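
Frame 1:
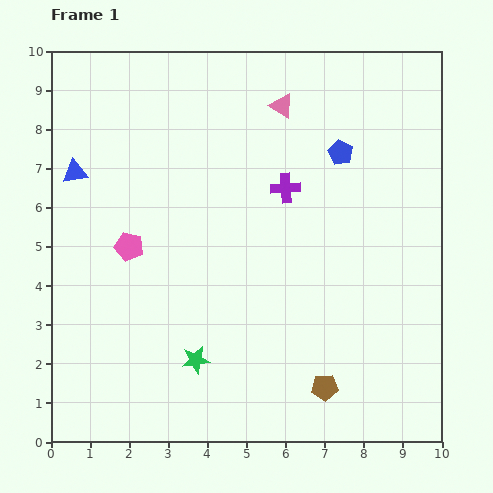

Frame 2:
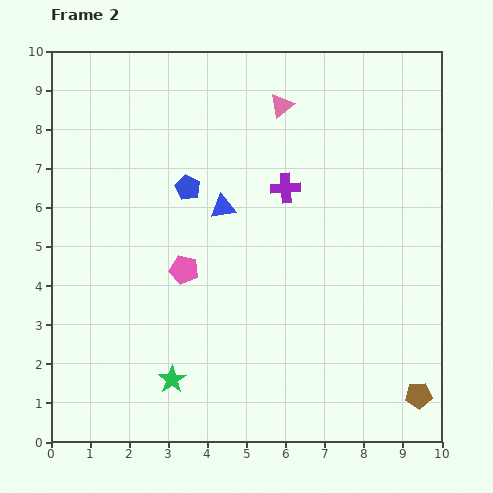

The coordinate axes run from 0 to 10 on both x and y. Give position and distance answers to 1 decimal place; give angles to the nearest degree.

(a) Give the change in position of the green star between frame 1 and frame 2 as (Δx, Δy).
(-0.6, -0.5)

The green star was at (3.7, 2.1) in frame 1 and (3.1, 1.6) in frame 2.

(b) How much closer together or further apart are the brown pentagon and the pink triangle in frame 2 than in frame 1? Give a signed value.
+0.9

Distance in frame 1: 7.3. Distance in frame 2: 8.2.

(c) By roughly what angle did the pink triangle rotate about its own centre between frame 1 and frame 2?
50° clockwise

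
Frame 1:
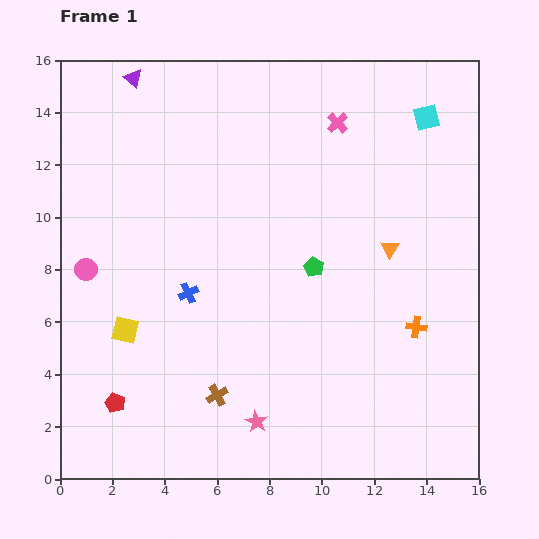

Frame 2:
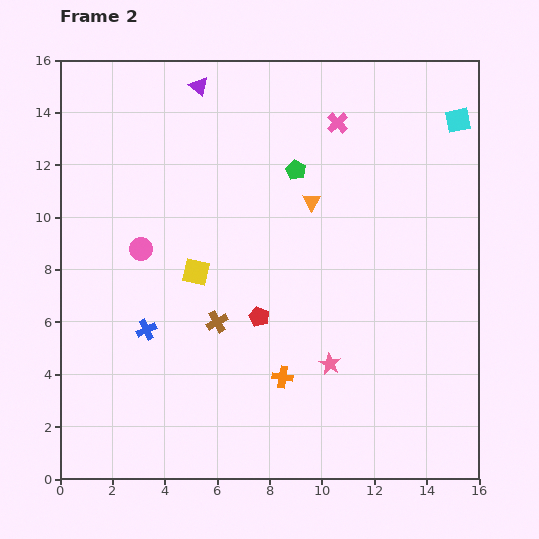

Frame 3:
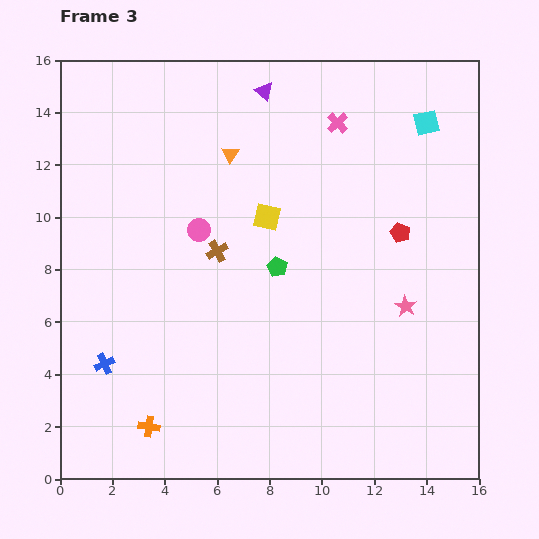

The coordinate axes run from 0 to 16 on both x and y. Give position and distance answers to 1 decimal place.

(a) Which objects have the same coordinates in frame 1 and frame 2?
the pink cross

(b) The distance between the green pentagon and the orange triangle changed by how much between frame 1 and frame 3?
+1.7

Distance in frame 1: 3.0. Distance in frame 3: 4.7.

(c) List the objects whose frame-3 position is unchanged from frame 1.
the pink cross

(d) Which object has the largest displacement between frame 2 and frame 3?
the red pentagon

(moved 6.3; next 5.4)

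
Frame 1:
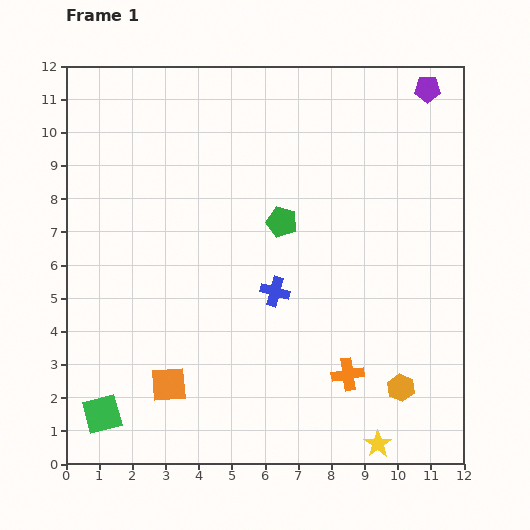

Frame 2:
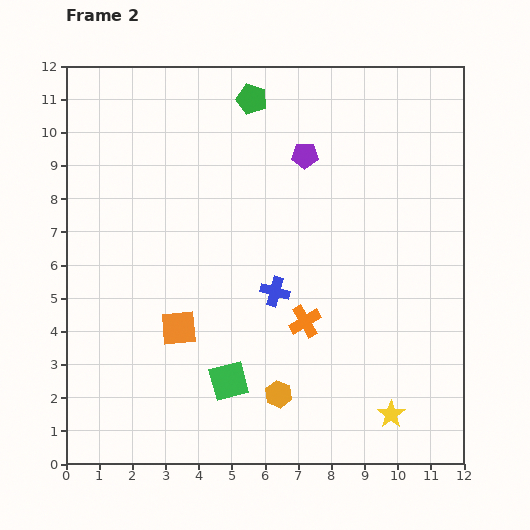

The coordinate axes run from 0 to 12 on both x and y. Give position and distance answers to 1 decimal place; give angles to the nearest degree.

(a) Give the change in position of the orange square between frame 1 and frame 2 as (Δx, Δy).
(0.3, 1.7)

The orange square was at (3.1, 2.4) in frame 1 and (3.4, 4.1) in frame 2.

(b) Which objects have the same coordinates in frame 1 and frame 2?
the blue cross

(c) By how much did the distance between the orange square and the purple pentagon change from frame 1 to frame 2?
-5.4

Distance in frame 1: 11.8. Distance in frame 2: 6.4.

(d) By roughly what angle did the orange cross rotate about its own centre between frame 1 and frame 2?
22° counter-clockwise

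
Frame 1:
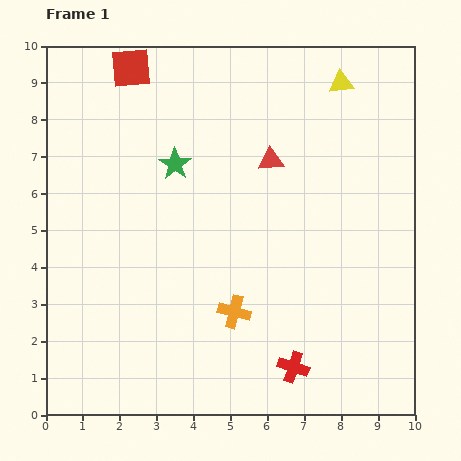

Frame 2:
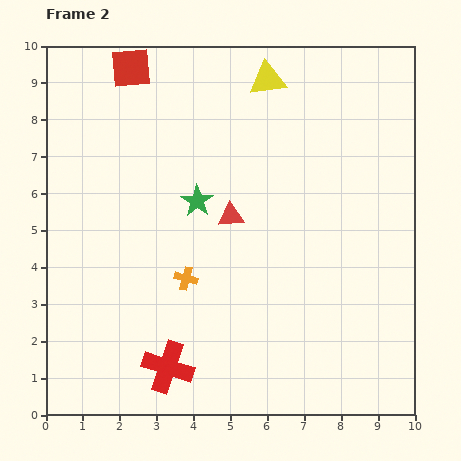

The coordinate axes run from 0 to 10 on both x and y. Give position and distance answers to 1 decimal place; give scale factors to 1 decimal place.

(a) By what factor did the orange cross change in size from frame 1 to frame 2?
0.7×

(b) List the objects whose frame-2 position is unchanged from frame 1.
the red square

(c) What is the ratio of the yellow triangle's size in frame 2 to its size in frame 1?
1.5×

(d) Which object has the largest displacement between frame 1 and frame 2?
the red cross

(moved 3.4; next 2.0)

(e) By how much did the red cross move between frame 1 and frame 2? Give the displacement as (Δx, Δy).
(-3.4, 0.0)

The red cross was at (6.7, 1.3) in frame 1 and (3.3, 1.3) in frame 2.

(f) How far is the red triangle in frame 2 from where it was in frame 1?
1.9

The red triangle moved from (6.1, 6.9) to (5.0, 5.4), a distance of √(1.1² + 1.5²) ≈ 1.9.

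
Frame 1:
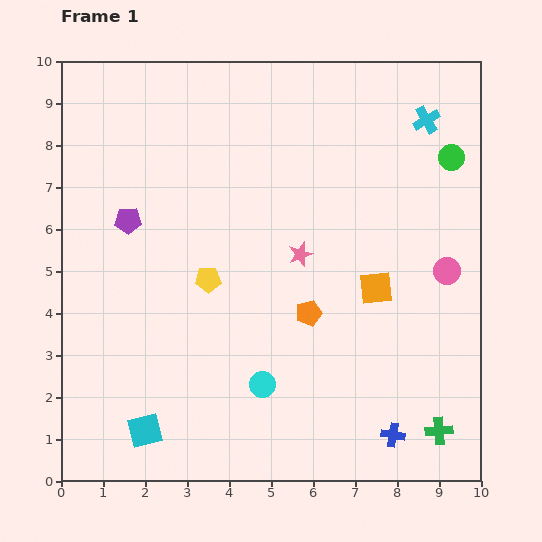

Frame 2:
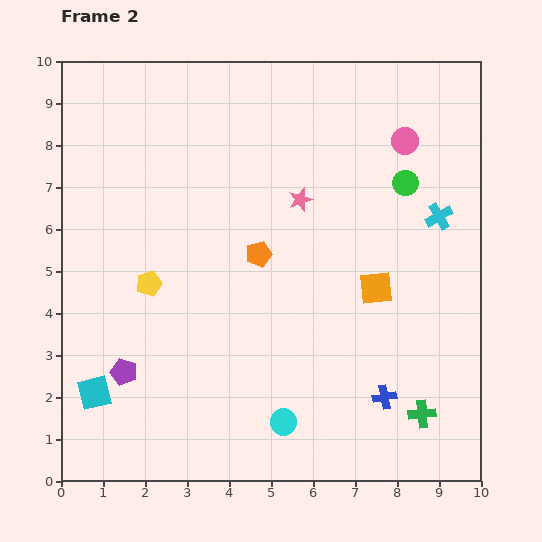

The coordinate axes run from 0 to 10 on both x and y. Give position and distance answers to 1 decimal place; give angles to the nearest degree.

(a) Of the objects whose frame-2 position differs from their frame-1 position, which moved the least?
the green cross

(moved 0.6)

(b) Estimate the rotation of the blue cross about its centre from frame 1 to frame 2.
20° counter-clockwise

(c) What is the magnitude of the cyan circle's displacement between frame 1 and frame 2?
1.0

The cyan circle moved from (4.8, 2.3) to (5.3, 1.4), a distance of √(0.5² + 0.9²) ≈ 1.0.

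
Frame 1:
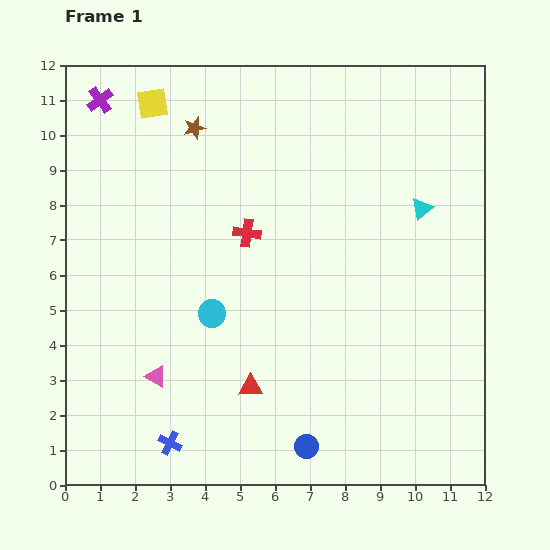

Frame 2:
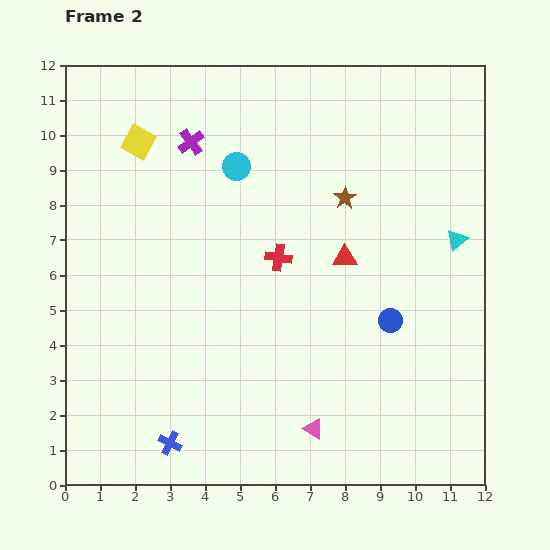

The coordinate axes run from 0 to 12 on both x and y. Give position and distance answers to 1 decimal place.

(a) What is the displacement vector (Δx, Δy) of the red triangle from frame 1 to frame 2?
(2.7, 3.7)

The red triangle was at (5.3, 2.8) in frame 1 and (8.0, 6.5) in frame 2.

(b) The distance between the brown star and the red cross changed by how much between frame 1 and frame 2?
-0.9

Distance in frame 1: 3.4. Distance in frame 2: 2.5.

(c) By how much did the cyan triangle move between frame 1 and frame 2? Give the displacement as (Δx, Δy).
(1.0, -0.9)

The cyan triangle was at (10.2, 7.9) in frame 1 and (11.2, 7.0) in frame 2.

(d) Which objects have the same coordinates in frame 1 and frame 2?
the blue cross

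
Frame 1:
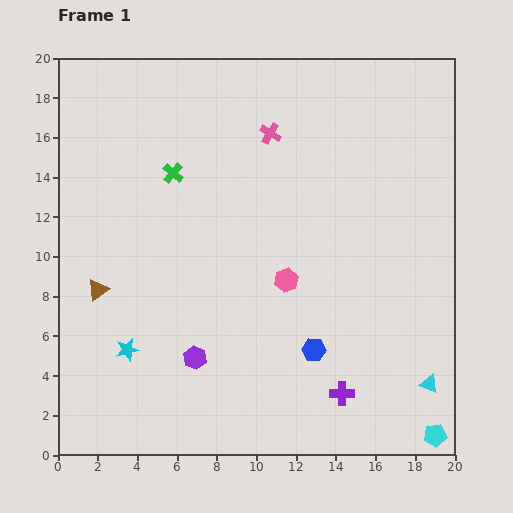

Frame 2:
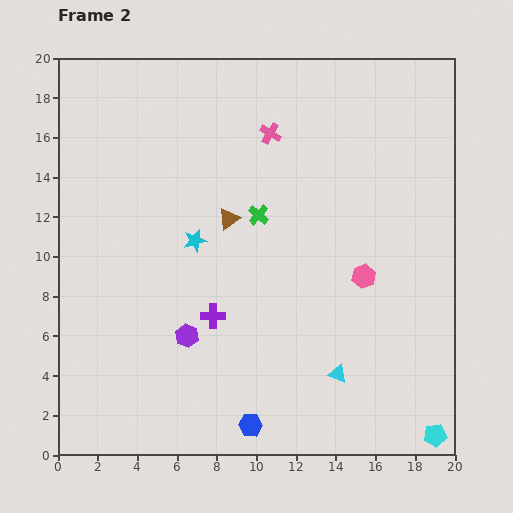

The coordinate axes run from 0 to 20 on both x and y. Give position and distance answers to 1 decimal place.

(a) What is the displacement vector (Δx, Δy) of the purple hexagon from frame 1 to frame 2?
(-0.4, 1.1)

The purple hexagon was at (6.9, 4.9) in frame 1 and (6.5, 6.0) in frame 2.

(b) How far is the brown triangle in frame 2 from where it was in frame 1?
7.5

The brown triangle moved from (2.0, 8.3) to (8.6, 11.9), a distance of √(6.6² + 3.6²) ≈ 7.5.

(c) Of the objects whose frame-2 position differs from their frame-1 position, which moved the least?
the purple hexagon

(moved 1.2)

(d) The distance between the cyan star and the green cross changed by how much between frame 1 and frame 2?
-5.7

Distance in frame 1: 9.2. Distance in frame 2: 3.5.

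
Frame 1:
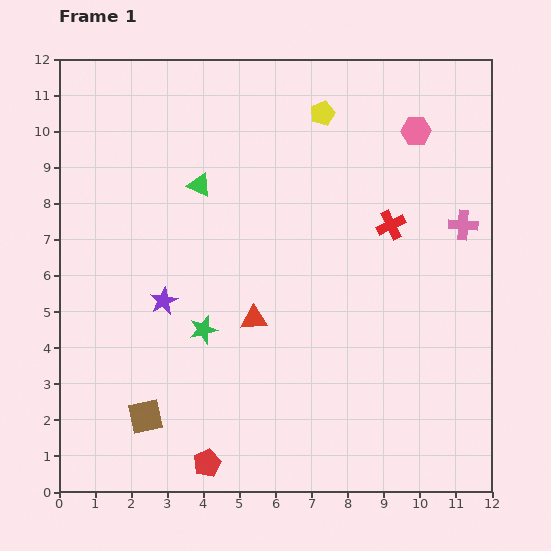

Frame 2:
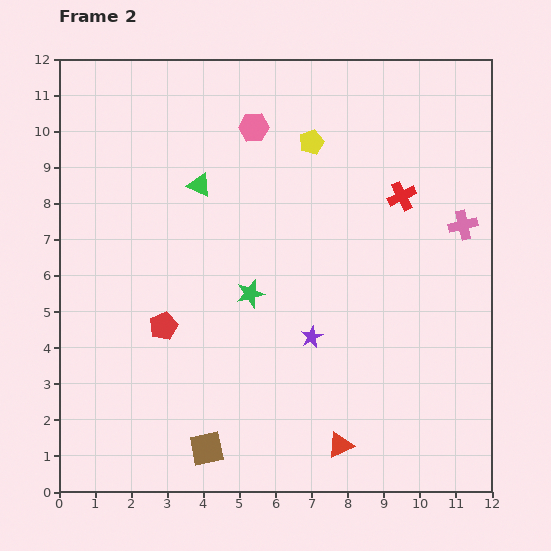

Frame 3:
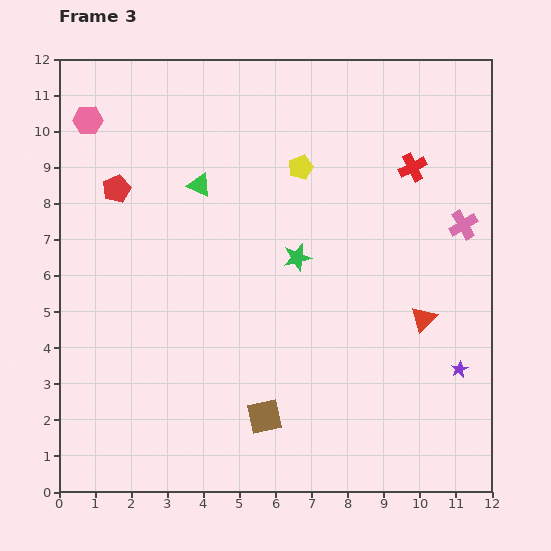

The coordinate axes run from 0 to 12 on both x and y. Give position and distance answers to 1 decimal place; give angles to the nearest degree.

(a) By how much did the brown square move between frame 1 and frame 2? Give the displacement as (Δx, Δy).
(1.7, -0.9)

The brown square was at (2.4, 2.1) in frame 1 and (4.1, 1.2) in frame 2.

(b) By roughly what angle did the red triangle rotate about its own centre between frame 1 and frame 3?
44° counter-clockwise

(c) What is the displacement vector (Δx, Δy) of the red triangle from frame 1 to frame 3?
(4.7, 0.0)

The red triangle was at (5.4, 4.8) in frame 1 and (10.1, 4.8) in frame 3.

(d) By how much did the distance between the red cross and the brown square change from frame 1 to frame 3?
-0.6

Distance in frame 1: 8.6. Distance in frame 3: 8.0.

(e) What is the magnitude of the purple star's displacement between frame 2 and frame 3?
4.2

The purple star moved from (7.0, 4.3) to (11.1, 3.4), a distance of √(4.1² + 0.9²) ≈ 4.2.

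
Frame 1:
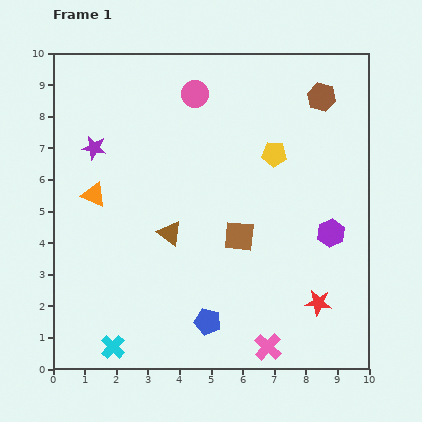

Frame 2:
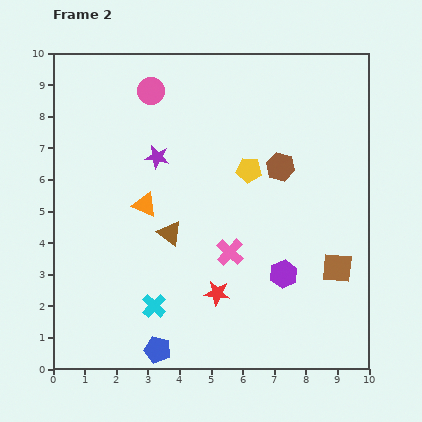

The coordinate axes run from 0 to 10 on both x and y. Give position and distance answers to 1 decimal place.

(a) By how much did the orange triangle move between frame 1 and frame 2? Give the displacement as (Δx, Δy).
(1.6, -0.3)

The orange triangle was at (1.3, 5.5) in frame 1 and (2.9, 5.2) in frame 2.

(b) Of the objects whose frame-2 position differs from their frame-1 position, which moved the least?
the yellow pentagon

(moved 0.9)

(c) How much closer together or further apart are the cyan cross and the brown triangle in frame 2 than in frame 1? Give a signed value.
-1.6

Distance in frame 1: 4.0. Distance in frame 2: 2.4.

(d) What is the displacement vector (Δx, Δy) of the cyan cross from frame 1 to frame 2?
(1.3, 1.3)

The cyan cross was at (1.9, 0.7) in frame 1 and (3.2, 2.0) in frame 2.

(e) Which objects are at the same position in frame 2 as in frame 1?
the brown triangle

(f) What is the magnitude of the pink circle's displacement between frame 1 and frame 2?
1.4

The pink circle moved from (4.5, 8.7) to (3.1, 8.8), a distance of √(1.4² + 0.1²) ≈ 1.4.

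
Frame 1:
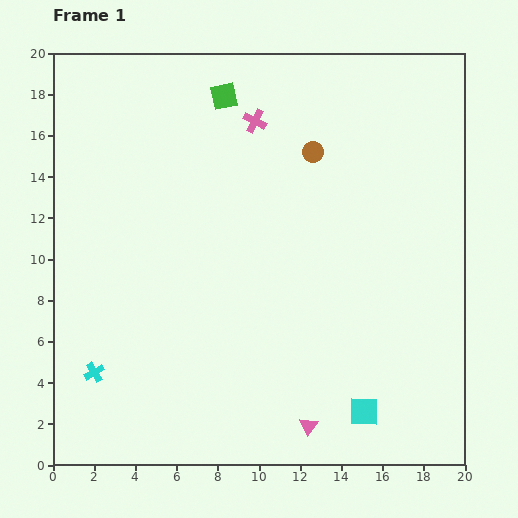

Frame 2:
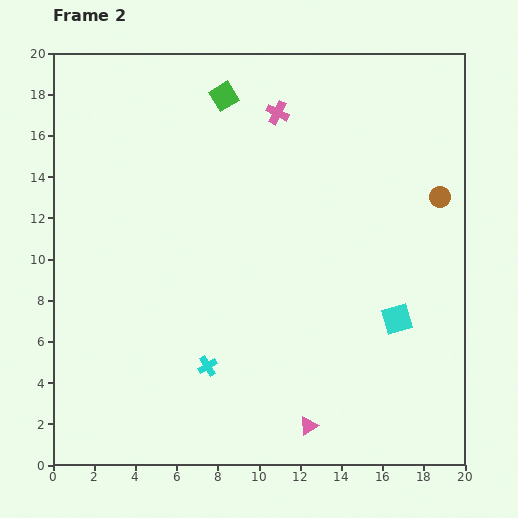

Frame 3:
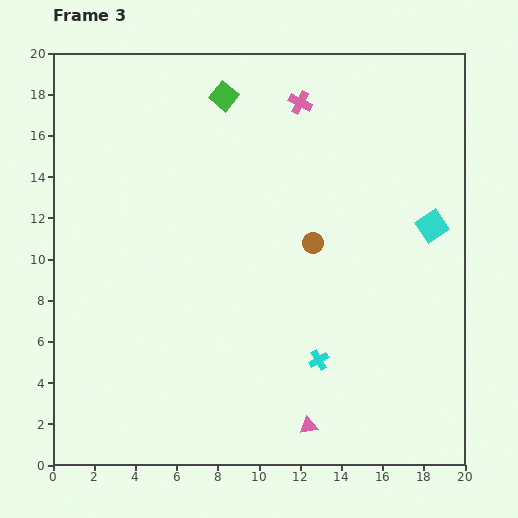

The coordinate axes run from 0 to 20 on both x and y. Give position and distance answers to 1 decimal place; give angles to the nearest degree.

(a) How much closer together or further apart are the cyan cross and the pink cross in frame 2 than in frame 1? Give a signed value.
-1.7

Distance in frame 1: 14.5. Distance in frame 2: 12.8.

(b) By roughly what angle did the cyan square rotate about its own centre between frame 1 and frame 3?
34° counter-clockwise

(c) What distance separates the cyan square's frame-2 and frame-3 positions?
4.8

The cyan square moved from (16.7, 7.1) to (18.4, 11.6), a distance of √(1.7² + 4.5²) ≈ 4.8.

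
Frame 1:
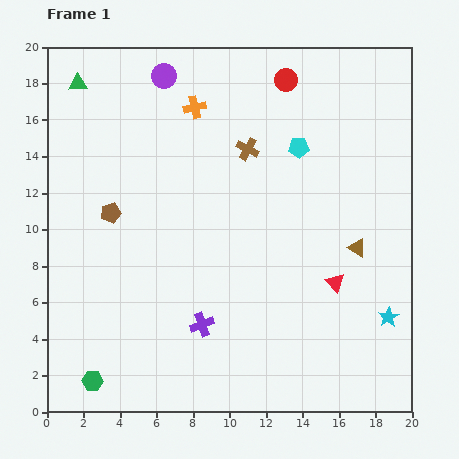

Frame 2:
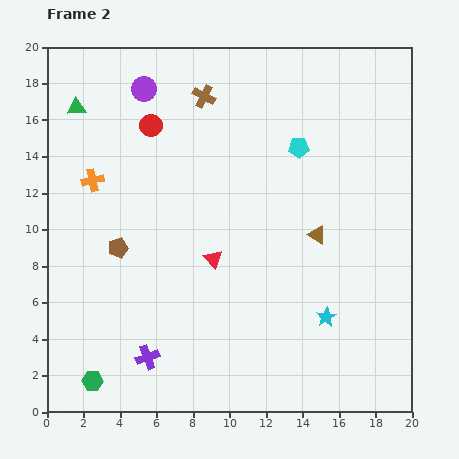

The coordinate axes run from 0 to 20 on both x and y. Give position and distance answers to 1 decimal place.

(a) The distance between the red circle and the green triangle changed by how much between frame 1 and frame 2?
-7.2

Distance in frame 1: 11.4. Distance in frame 2: 4.2.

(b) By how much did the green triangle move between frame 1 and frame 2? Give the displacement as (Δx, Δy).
(-0.1, -1.3)

The green triangle was at (1.7, 18.0) in frame 1 and (1.6, 16.7) in frame 2.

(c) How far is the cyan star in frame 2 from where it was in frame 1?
3.4

The cyan star moved from (18.7, 5.2) to (15.3, 5.2), a distance of √(3.4² + 0.0²) ≈ 3.4.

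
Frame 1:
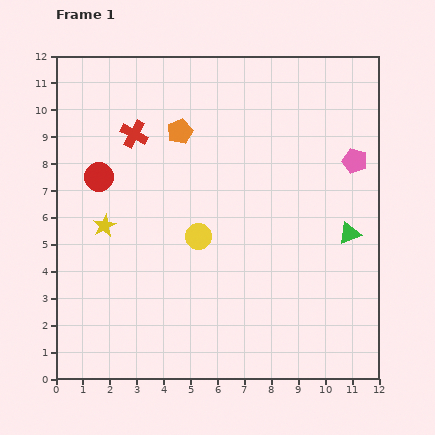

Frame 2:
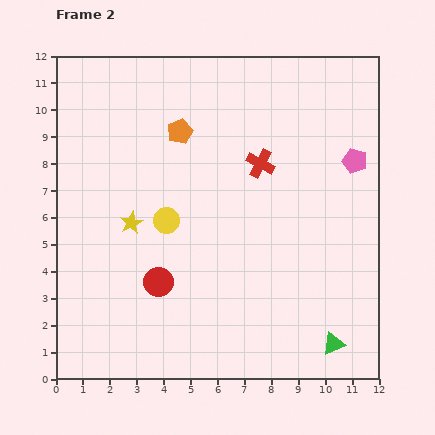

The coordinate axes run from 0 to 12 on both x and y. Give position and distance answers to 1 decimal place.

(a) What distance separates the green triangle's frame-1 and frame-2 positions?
4.1

The green triangle moved from (10.9, 5.4) to (10.3, 1.3), a distance of √(0.6² + 4.1²) ≈ 4.1.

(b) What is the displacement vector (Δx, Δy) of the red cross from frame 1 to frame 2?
(4.7, -1.1)

The red cross was at (2.9, 9.1) in frame 1 and (7.6, 8.0) in frame 2.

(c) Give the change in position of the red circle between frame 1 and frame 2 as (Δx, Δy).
(2.2, -3.9)

The red circle was at (1.6, 7.5) in frame 1 and (3.8, 3.6) in frame 2.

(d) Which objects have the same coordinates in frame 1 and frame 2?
the orange pentagon, the pink pentagon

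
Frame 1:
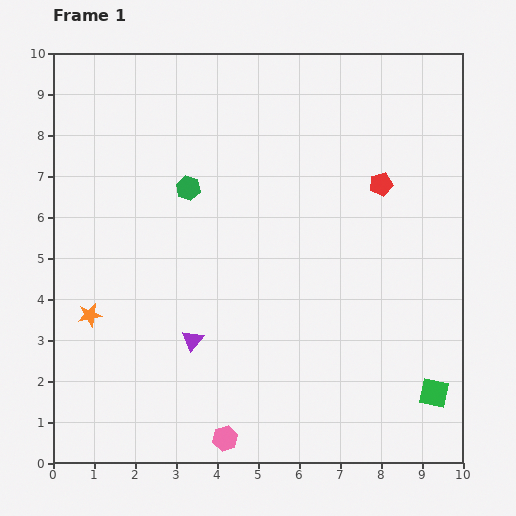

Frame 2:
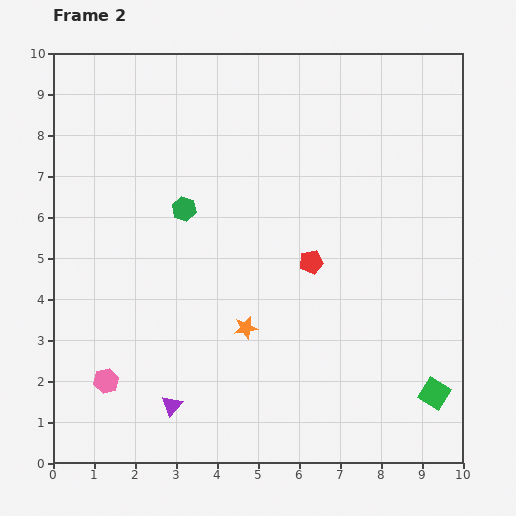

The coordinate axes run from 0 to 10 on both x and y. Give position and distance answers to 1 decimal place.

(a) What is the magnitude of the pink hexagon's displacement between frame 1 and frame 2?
3.2

The pink hexagon moved from (4.2, 0.6) to (1.3, 2.0), a distance of √(2.9² + 1.4²) ≈ 3.2.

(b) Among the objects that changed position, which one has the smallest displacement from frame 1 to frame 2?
the green hexagon

(moved 0.5)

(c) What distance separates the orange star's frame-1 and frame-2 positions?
3.8

The orange star moved from (0.9, 3.6) to (4.7, 3.3), a distance of √(3.8² + 0.3²) ≈ 3.8.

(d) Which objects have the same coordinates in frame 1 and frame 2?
the green square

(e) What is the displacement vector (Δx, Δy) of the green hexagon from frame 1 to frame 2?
(-0.1, -0.5)

The green hexagon was at (3.3, 6.7) in frame 1 and (3.2, 6.2) in frame 2.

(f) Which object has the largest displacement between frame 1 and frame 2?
the orange star

(moved 3.8; next 3.2)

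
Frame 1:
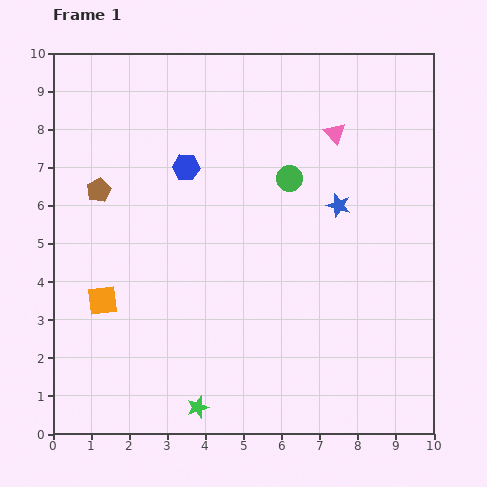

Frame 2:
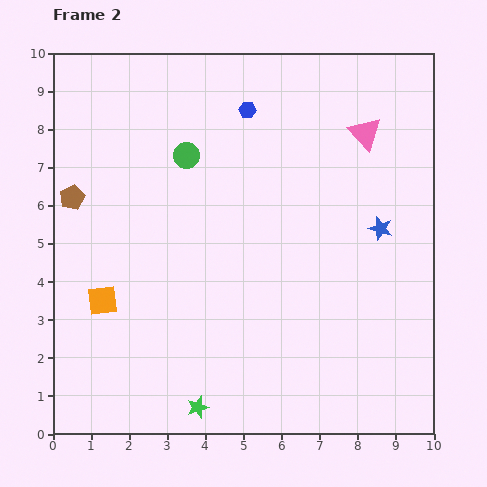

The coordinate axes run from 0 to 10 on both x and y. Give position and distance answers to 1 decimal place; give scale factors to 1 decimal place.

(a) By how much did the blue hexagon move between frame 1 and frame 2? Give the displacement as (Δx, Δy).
(1.6, 1.5)

The blue hexagon was at (3.5, 7.0) in frame 1 and (5.1, 8.5) in frame 2.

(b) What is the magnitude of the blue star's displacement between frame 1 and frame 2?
1.3

The blue star moved from (7.5, 6.0) to (8.6, 5.4), a distance of √(1.1² + 0.6²) ≈ 1.3.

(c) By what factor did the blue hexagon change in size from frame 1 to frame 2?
0.6×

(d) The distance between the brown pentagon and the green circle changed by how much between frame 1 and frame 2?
-1.8

Distance in frame 1: 5.0. Distance in frame 2: 3.2.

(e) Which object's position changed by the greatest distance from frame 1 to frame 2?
the green circle

(moved 2.8; next 2.2)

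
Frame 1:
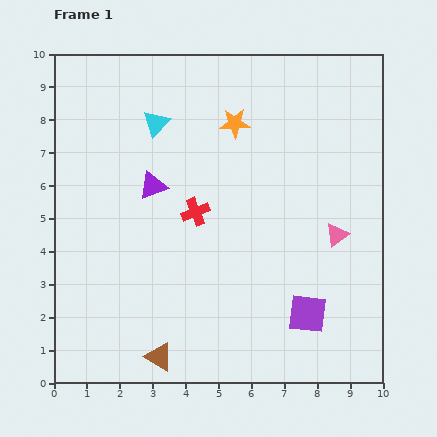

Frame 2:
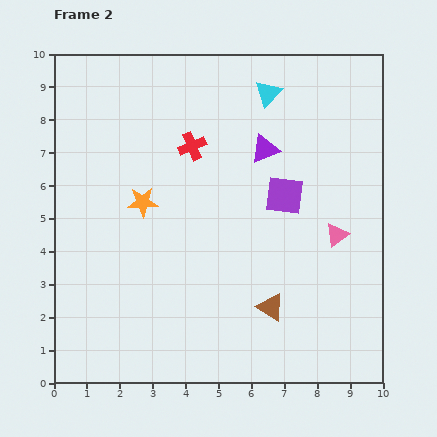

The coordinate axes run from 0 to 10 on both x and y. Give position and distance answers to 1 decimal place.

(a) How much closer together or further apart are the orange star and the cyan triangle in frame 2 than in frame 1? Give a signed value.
+2.6

Distance in frame 1: 2.4. Distance in frame 2: 5.0.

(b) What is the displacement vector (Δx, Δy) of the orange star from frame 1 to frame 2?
(-2.8, -2.4)

The orange star was at (5.5, 7.9) in frame 1 and (2.7, 5.5) in frame 2.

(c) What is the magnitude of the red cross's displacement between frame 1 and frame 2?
2.0

The red cross moved from (4.3, 5.2) to (4.2, 7.2), a distance of √(0.1² + 2.0²) ≈ 2.0.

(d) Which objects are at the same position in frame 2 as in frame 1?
the pink triangle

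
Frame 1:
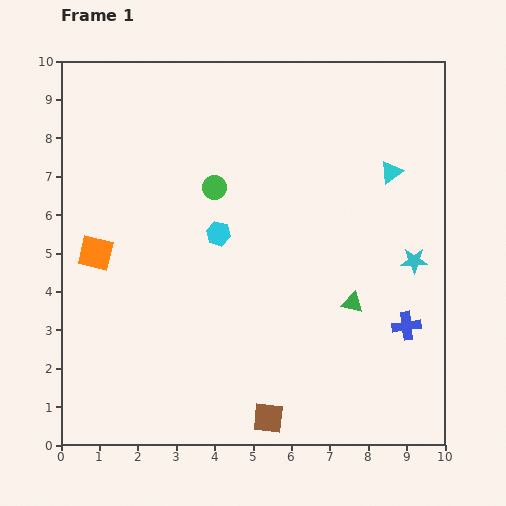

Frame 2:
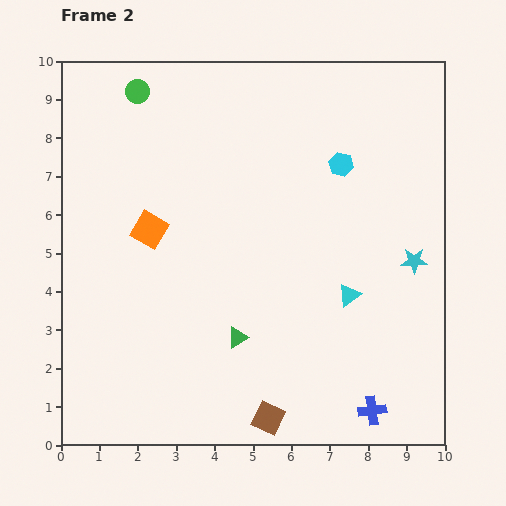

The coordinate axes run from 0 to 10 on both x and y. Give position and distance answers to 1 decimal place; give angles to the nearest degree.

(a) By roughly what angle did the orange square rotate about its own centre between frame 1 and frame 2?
18° clockwise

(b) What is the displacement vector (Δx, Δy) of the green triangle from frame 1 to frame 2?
(-3.0, -0.9)

The green triangle was at (7.6, 3.7) in frame 1 and (4.6, 2.8) in frame 2.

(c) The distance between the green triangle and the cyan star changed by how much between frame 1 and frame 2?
+3.1

Distance in frame 1: 1.9. Distance in frame 2: 5.0.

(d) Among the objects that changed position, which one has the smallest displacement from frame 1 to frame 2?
the orange square

(moved 1.5)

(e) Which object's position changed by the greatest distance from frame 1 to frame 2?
the cyan hexagon

(moved 3.7; next 3.4)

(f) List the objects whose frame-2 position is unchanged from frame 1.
the cyan star, the brown square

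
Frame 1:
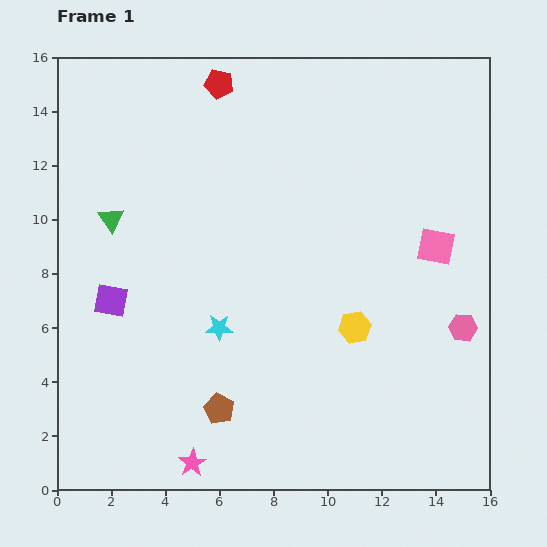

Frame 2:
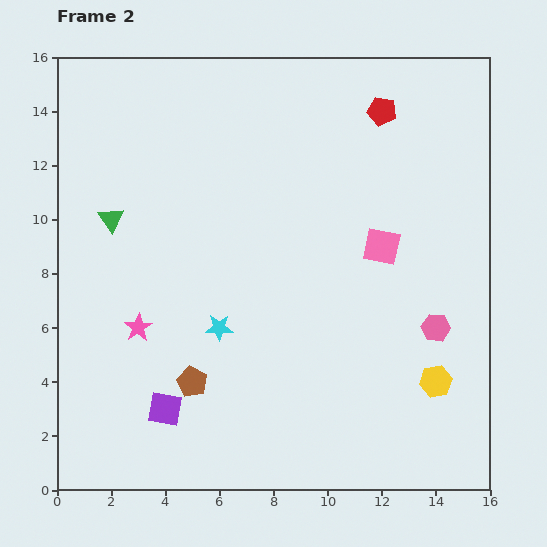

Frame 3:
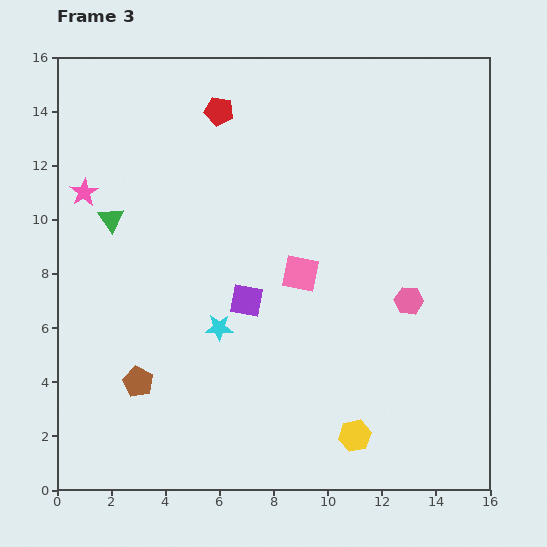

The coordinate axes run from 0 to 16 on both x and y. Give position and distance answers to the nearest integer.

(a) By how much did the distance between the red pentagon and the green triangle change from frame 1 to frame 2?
+5

Distance in frame 1: 6. Distance in frame 2: 11.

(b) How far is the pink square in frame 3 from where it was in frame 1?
5

The pink square moved from (14, 9) to (9, 8), a distance of √(5² + 1²) ≈ 5.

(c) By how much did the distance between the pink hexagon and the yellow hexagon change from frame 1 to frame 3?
+1

Distance in frame 1: 4. Distance in frame 3: 5.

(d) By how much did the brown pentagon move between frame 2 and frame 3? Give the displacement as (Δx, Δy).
(-2, 0)

The brown pentagon was at (5, 4) in frame 2 and (3, 4) in frame 3.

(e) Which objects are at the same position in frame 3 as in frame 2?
the green triangle, the cyan star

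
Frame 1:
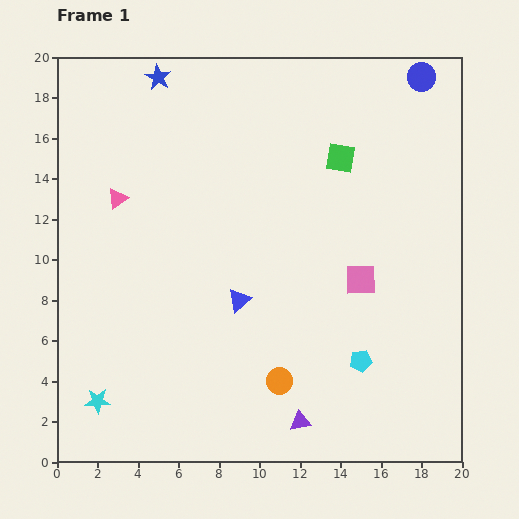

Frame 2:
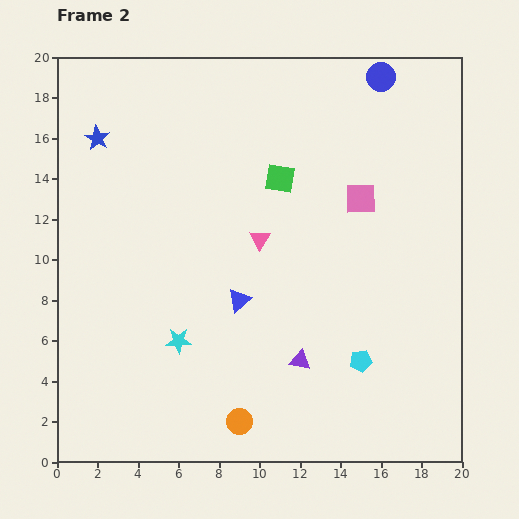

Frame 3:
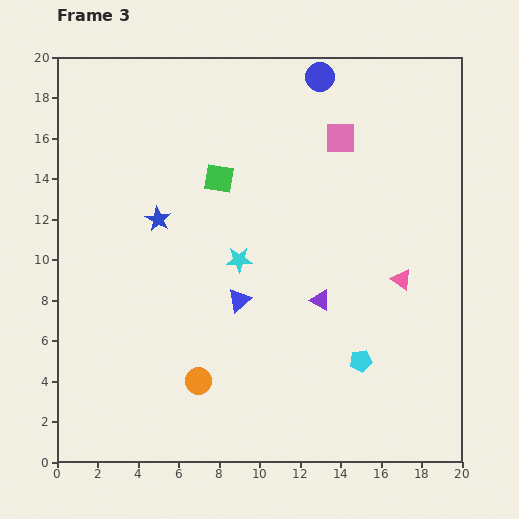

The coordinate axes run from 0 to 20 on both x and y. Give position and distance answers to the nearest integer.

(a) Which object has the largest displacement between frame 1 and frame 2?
the pink triangle

(moved 7; next 5)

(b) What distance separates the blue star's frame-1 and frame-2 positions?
4

The blue star moved from (5, 19) to (2, 16), a distance of √(3² + 3²) ≈ 4.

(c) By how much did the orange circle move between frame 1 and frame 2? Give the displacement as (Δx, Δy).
(-2, -2)

The orange circle was at (11, 4) in frame 1 and (9, 2) in frame 2.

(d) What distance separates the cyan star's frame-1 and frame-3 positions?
10

The cyan star moved from (2, 3) to (9, 10), a distance of √(7² + 7²) ≈ 10.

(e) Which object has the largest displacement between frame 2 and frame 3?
the pink triangle

(moved 7; next 5)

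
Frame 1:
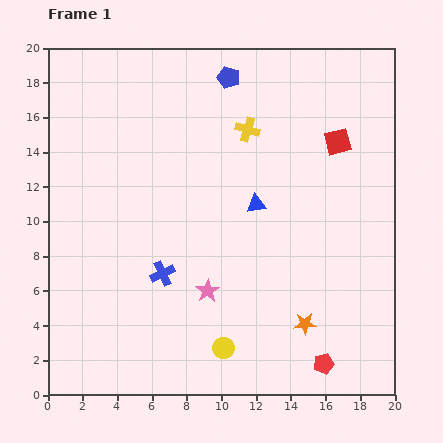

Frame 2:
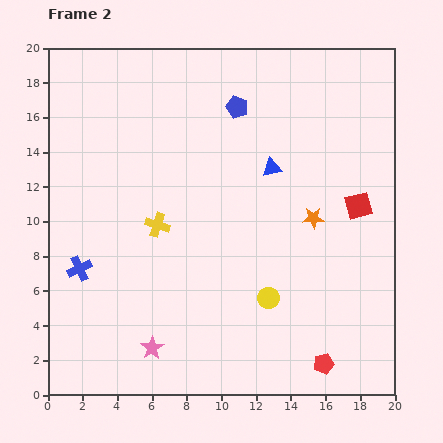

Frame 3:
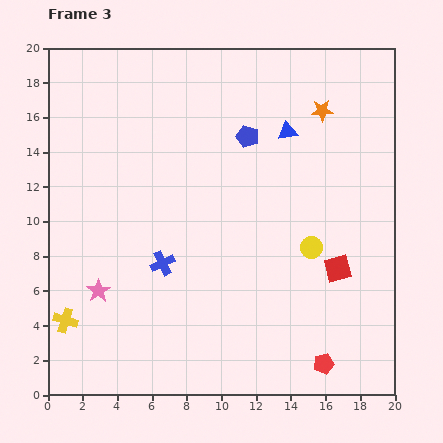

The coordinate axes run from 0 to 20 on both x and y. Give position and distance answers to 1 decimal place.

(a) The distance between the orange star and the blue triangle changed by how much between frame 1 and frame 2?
-3.6

Distance in frame 1: 7.4. Distance in frame 2: 3.8.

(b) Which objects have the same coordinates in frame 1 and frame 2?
the red pentagon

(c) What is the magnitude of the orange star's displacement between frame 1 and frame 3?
12.3

The orange star moved from (14.8, 4.1) to (15.8, 16.4), a distance of √(1.0² + 12.3²) ≈ 12.3.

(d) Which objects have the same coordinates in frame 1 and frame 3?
the red pentagon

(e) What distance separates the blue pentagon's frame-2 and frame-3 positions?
1.8

The blue pentagon moved from (10.9, 16.6) to (11.5, 14.9), a distance of √(0.6² + 1.7²) ≈ 1.8.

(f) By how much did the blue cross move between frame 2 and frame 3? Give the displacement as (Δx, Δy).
(4.8, 0.3)

The blue cross was at (1.8, 7.3) in frame 2 and (6.6, 7.6) in frame 3.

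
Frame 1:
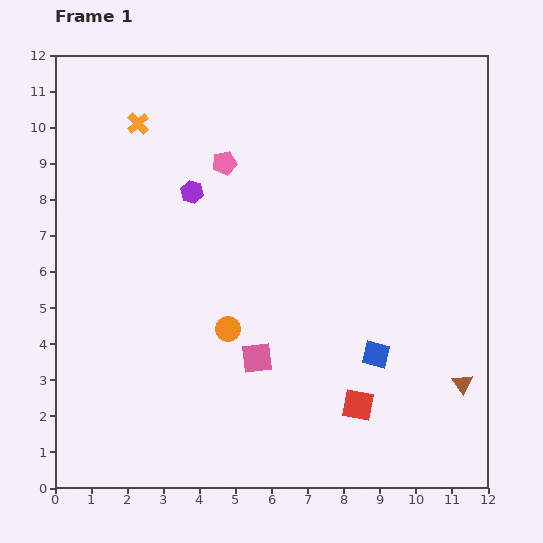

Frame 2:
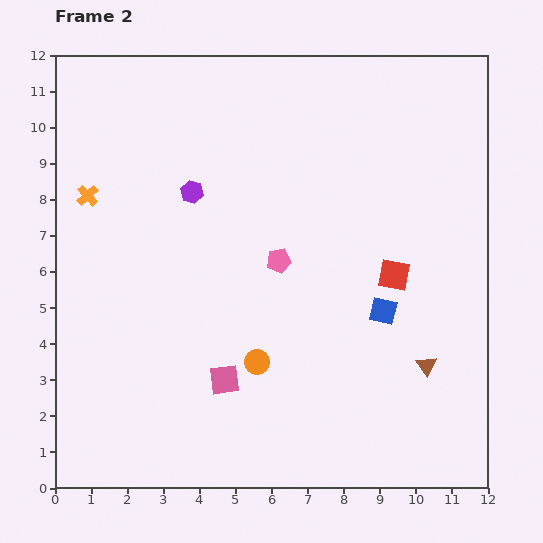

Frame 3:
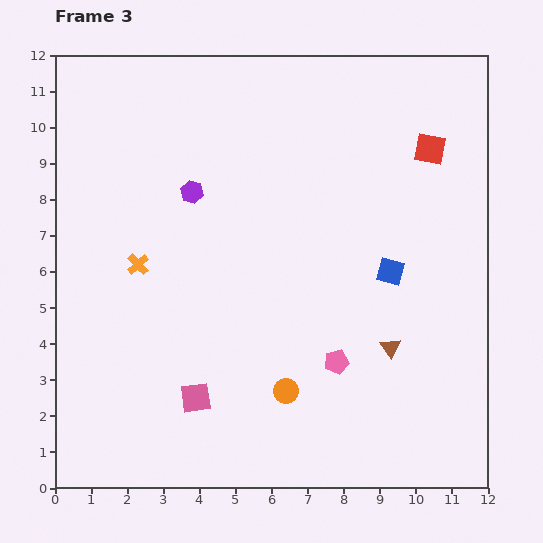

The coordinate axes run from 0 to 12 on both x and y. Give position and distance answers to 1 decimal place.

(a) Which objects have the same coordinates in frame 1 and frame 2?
the purple hexagon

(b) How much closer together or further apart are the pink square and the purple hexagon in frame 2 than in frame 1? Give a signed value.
+0.4

Distance in frame 1: 4.9. Distance in frame 2: 5.3.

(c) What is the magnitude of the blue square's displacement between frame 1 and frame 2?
1.2

The blue square moved from (8.9, 3.7) to (9.1, 4.9), a distance of √(0.2² + 1.2²) ≈ 1.2.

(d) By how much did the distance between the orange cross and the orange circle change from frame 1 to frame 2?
+0.4

Distance in frame 1: 6.2. Distance in frame 2: 6.6.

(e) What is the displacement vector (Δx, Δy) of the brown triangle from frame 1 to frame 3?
(-2.0, 1.0)

The brown triangle was at (11.3, 2.9) in frame 1 and (9.3, 3.9) in frame 3.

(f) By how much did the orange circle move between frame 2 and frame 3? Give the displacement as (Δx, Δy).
(0.8, -0.8)

The orange circle was at (5.6, 3.5) in frame 2 and (6.4, 2.7) in frame 3.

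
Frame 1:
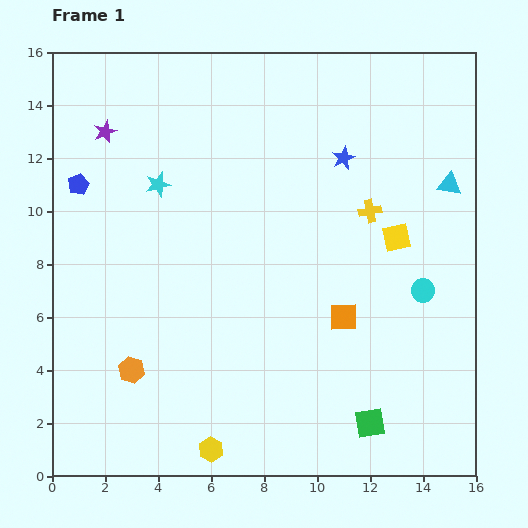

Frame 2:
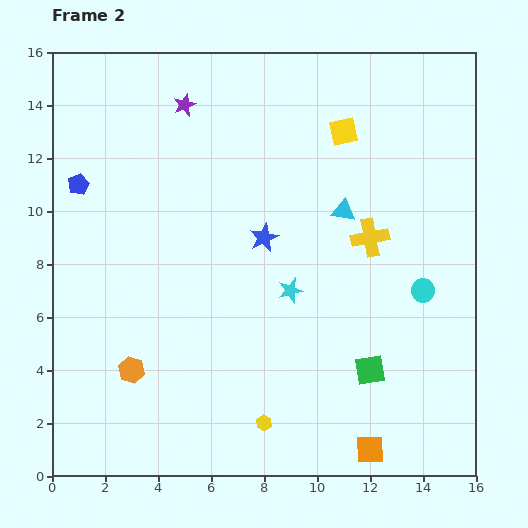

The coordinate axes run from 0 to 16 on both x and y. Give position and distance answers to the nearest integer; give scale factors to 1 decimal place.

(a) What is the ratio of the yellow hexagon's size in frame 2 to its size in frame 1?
0.6×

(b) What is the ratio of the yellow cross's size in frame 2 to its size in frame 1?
1.7×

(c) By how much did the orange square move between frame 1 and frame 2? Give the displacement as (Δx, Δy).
(1, -5)

The orange square was at (11, 6) in frame 1 and (12, 1) in frame 2.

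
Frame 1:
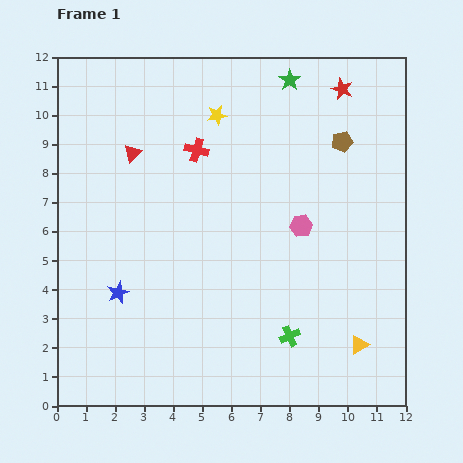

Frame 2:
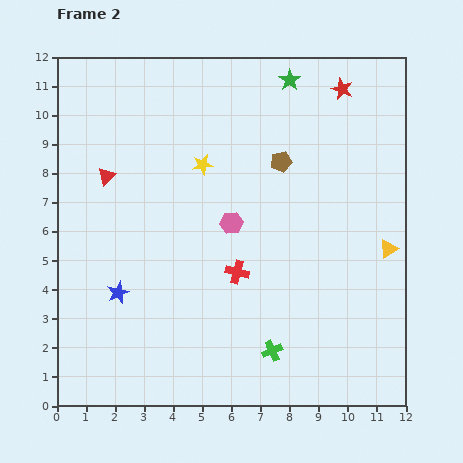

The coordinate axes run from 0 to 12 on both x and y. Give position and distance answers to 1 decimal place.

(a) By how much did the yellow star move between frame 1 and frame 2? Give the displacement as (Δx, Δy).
(-0.5, -1.7)

The yellow star was at (5.5, 10.0) in frame 1 and (5.0, 8.3) in frame 2.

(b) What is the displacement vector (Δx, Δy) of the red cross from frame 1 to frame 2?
(1.4, -4.2)

The red cross was at (4.8, 8.8) in frame 1 and (6.2, 4.6) in frame 2.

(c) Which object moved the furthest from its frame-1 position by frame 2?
the red cross

(moved 4.4; next 3.4)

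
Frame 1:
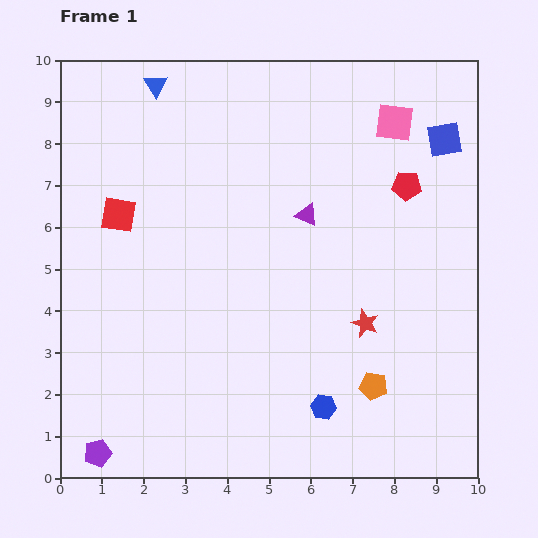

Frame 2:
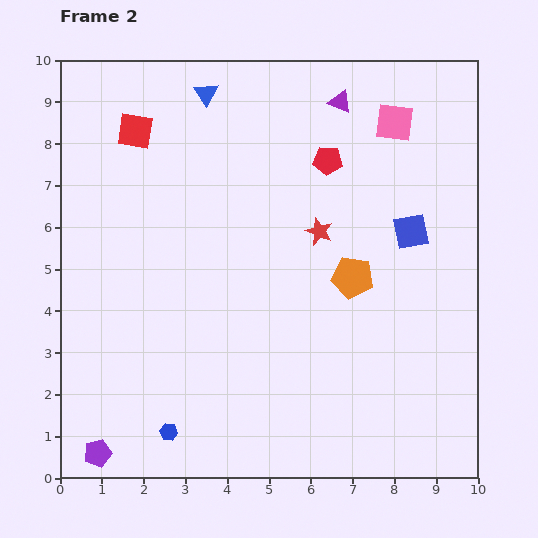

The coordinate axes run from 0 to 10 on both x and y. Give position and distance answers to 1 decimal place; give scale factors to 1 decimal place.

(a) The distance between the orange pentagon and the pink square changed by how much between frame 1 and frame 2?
-2.5

Distance in frame 1: 6.3. Distance in frame 2: 3.8.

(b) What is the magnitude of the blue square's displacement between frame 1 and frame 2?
2.3

The blue square moved from (9.2, 8.1) to (8.4, 5.9), a distance of √(0.8² + 2.2²) ≈ 2.3.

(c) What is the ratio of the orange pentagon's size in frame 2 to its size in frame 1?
1.5×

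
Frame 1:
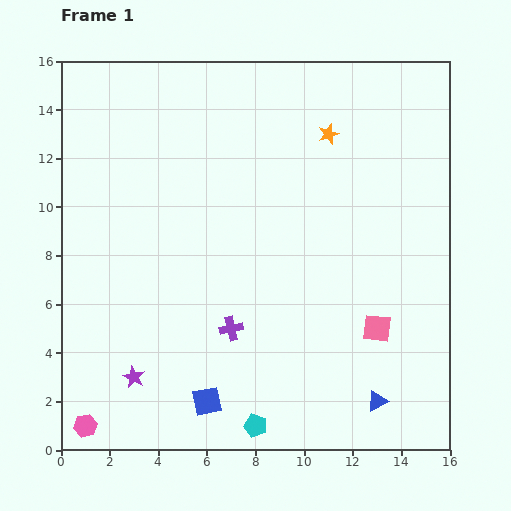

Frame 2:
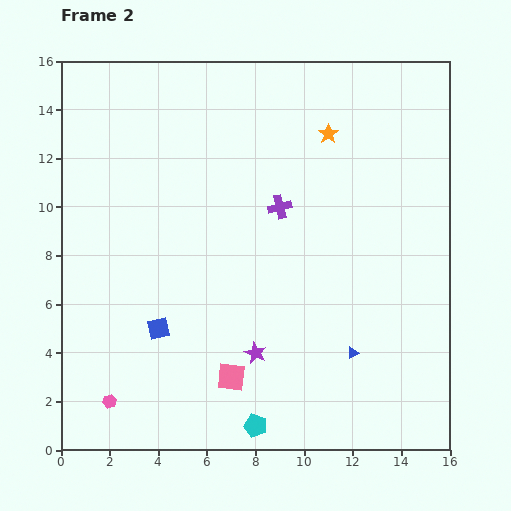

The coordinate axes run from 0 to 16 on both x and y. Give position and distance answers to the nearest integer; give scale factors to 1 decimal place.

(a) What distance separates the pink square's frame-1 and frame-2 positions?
6

The pink square moved from (13, 5) to (7, 3), a distance of √(6² + 2²) ≈ 6.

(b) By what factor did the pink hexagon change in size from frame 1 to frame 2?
0.6×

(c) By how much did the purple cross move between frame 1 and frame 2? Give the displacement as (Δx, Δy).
(2, 5)

The purple cross was at (7, 5) in frame 1 and (9, 10) in frame 2.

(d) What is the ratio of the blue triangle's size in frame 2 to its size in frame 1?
0.6×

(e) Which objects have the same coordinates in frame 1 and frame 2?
the orange star, the cyan pentagon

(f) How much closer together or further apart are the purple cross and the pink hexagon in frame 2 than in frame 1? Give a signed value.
+4

Distance in frame 1: 7. Distance in frame 2: 11.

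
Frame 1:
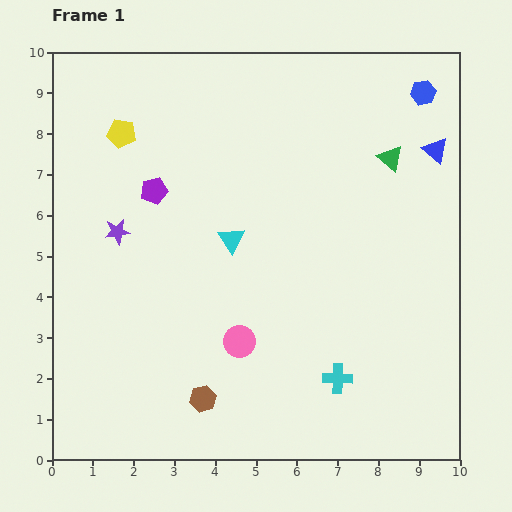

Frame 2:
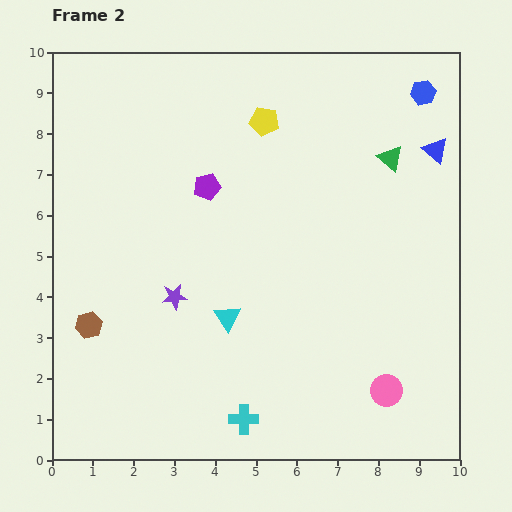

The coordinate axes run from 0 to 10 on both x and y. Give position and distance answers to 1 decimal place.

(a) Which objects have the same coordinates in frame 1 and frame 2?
the blue hexagon, the green triangle, the blue triangle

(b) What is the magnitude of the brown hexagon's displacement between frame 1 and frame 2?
3.3

The brown hexagon moved from (3.7, 1.5) to (0.9, 3.3), a distance of √(2.8² + 1.8²) ≈ 3.3.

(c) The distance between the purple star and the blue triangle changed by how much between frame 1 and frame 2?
-0.8

Distance in frame 1: 8.1. Distance in frame 2: 7.3.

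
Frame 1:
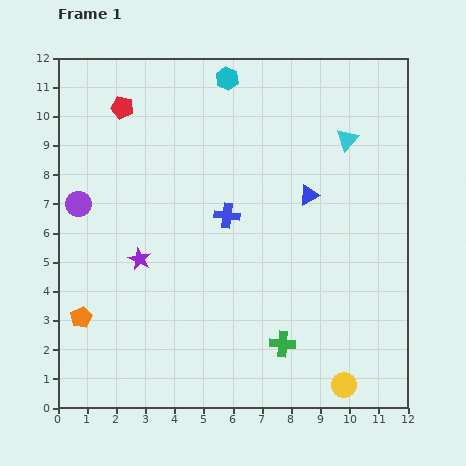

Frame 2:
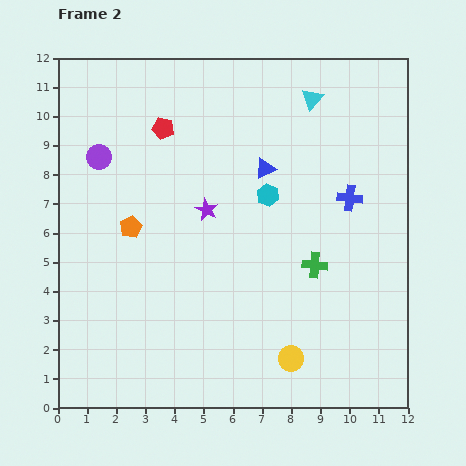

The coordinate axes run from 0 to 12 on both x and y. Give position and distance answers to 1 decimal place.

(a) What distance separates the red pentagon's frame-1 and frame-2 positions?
1.6

The red pentagon moved from (2.2, 10.3) to (3.6, 9.6), a distance of √(1.4² + 0.7²) ≈ 1.6.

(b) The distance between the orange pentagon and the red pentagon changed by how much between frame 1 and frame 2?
-3.7

Distance in frame 1: 7.3. Distance in frame 2: 3.6.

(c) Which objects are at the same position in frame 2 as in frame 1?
none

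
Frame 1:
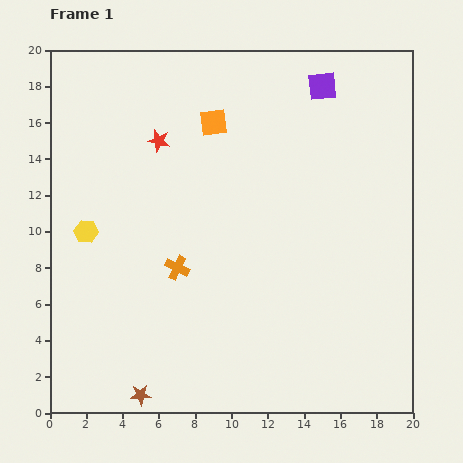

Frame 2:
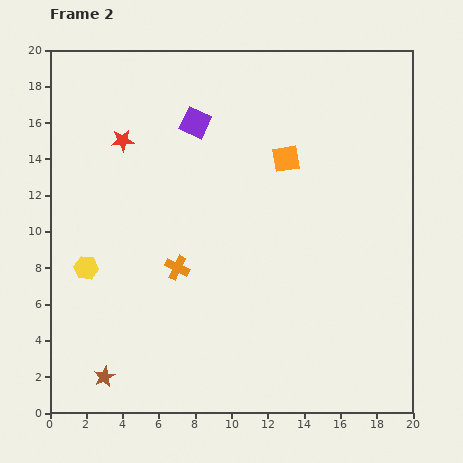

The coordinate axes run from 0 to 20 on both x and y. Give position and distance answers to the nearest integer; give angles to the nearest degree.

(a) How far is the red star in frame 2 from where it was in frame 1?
2

The red star moved from (6, 15) to (4, 15), a distance of √(2² + 0²) ≈ 2.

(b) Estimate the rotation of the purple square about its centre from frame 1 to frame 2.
31° clockwise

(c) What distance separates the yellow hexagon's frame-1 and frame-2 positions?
2

The yellow hexagon moved from (2, 10) to (2, 8), a distance of √(0² + 2²) ≈ 2.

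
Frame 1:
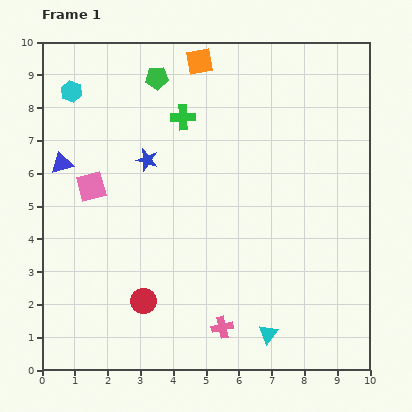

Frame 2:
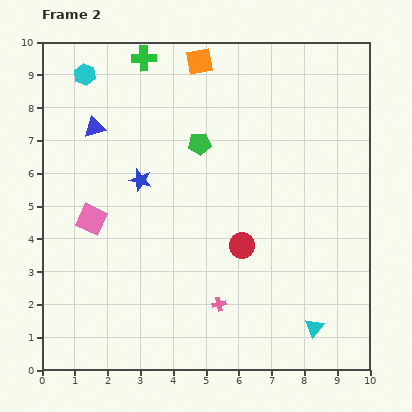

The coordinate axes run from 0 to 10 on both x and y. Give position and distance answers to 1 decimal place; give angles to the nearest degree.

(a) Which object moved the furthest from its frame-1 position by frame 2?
the red circle

(moved 3.4; next 2.4)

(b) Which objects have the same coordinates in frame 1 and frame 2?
the orange square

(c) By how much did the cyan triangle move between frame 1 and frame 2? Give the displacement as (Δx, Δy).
(1.4, 0.2)

The cyan triangle was at (6.9, 1.1) in frame 1 and (8.3, 1.3) in frame 2.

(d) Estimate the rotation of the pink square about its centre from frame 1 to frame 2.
39° clockwise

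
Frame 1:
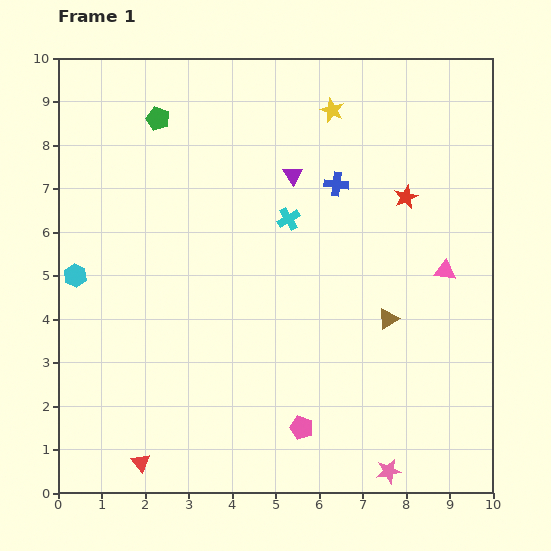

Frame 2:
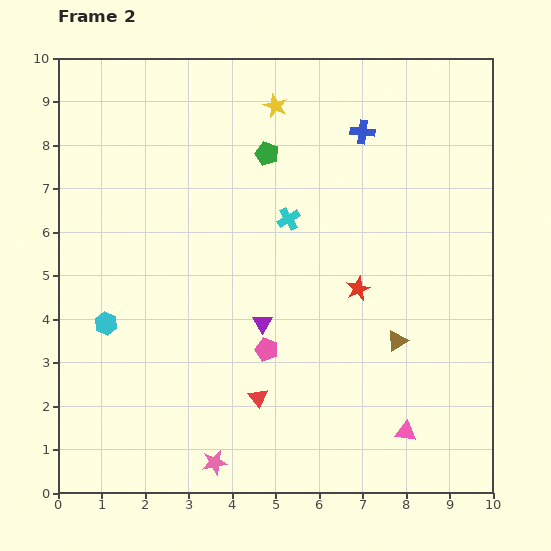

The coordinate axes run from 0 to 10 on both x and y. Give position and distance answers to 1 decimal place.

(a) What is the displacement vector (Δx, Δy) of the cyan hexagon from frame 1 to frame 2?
(0.7, -1.1)

The cyan hexagon was at (0.4, 5.0) in frame 1 and (1.1, 3.9) in frame 2.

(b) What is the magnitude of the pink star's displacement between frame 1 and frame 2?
4.0

The pink star moved from (7.6, 0.5) to (3.6, 0.7), a distance of √(4.0² + 0.2²) ≈ 4.0.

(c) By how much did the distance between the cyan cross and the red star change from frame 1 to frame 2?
-0.4

Distance in frame 1: 2.7. Distance in frame 2: 2.3.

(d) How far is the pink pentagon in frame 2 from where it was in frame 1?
2.0

The pink pentagon moved from (5.6, 1.5) to (4.8, 3.3), a distance of √(0.8² + 1.8²) ≈ 2.0.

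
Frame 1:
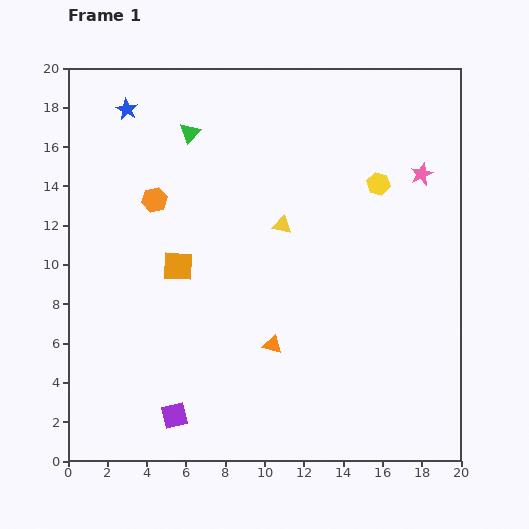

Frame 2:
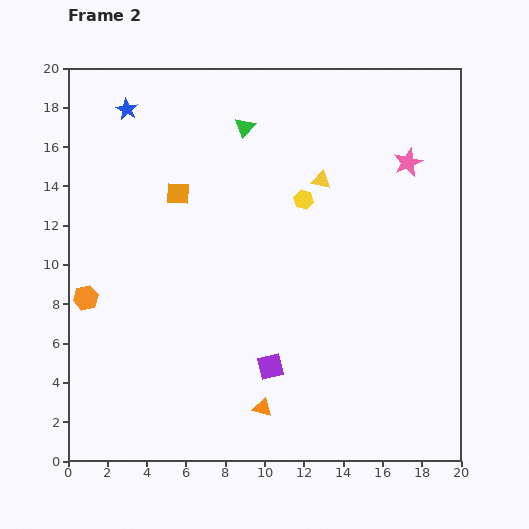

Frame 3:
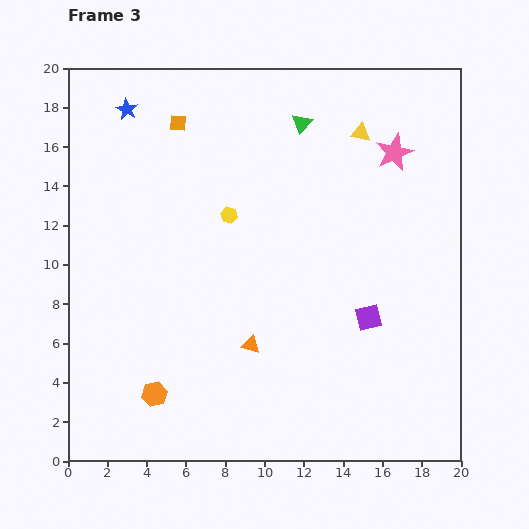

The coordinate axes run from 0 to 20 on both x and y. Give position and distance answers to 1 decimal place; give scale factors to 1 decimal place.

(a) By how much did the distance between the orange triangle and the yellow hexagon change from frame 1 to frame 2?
+1.0

Distance in frame 1: 9.8. Distance in frame 2: 10.8.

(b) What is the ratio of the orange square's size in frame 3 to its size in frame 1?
0.6×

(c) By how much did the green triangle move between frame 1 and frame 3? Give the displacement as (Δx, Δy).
(5.7, 0.5)

The green triangle was at (6.2, 16.7) in frame 1 and (11.9, 17.2) in frame 3.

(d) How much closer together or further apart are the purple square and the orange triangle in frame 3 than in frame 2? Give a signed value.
+4.1

Distance in frame 2: 2.1. Distance in frame 3: 6.2.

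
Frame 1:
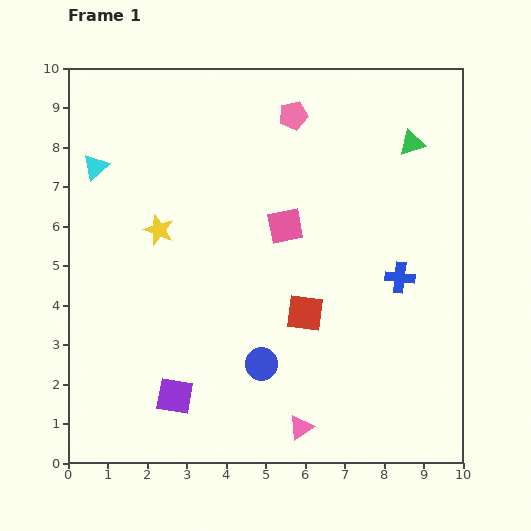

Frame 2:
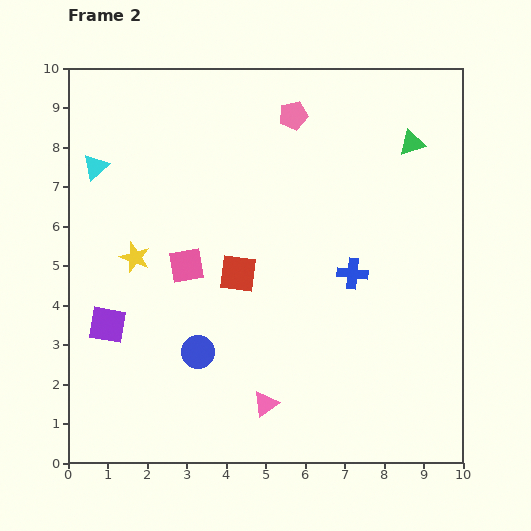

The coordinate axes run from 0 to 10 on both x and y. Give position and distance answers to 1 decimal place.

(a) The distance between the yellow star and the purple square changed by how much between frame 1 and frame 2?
-2.4

Distance in frame 1: 4.2. Distance in frame 2: 1.8.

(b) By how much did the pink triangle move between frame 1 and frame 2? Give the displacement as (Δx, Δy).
(-0.9, 0.6)

The pink triangle was at (5.9, 0.9) in frame 1 and (5.0, 1.5) in frame 2.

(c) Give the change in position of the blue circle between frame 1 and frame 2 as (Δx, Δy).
(-1.6, 0.3)

The blue circle was at (4.9, 2.5) in frame 1 and (3.3, 2.8) in frame 2.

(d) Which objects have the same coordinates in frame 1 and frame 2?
the green triangle, the cyan triangle, the pink pentagon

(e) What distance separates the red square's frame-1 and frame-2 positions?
2.0

The red square moved from (6.0, 3.8) to (4.3, 4.8), a distance of √(1.7² + 1.0²) ≈ 2.0.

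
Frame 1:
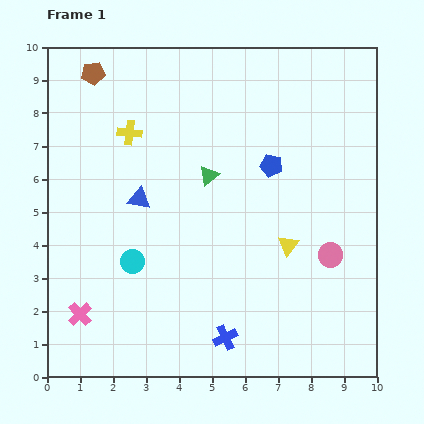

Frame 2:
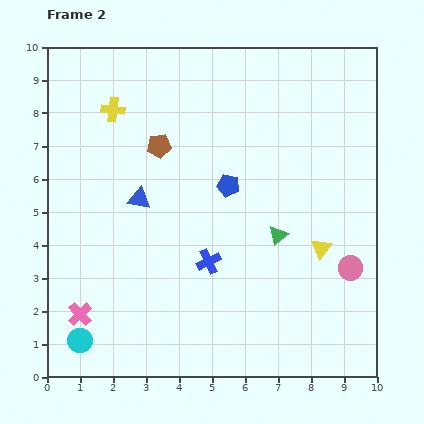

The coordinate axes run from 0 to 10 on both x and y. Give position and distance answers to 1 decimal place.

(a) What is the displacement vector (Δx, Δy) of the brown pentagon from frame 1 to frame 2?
(2.0, -2.2)

The brown pentagon was at (1.4, 9.2) in frame 1 and (3.4, 7.0) in frame 2.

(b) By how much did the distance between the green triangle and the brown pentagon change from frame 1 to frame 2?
-0.2

Distance in frame 1: 4.7. Distance in frame 2: 4.5.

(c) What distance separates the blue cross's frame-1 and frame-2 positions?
2.4

The blue cross moved from (5.4, 1.2) to (4.9, 3.5), a distance of √(0.5² + 2.3²) ≈ 2.4.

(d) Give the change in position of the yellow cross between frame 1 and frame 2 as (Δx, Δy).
(-0.5, 0.7)

The yellow cross was at (2.5, 7.4) in frame 1 and (2.0, 8.1) in frame 2.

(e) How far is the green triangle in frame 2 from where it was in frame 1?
2.8

The green triangle moved from (4.9, 6.1) to (7.0, 4.3), a distance of √(2.1² + 1.8²) ≈ 2.8.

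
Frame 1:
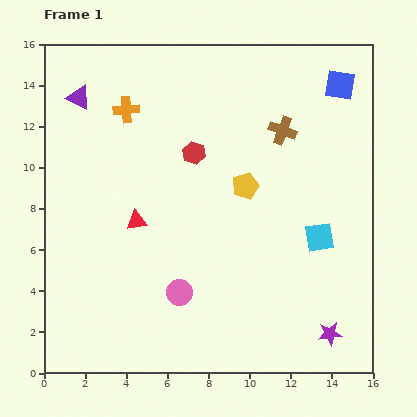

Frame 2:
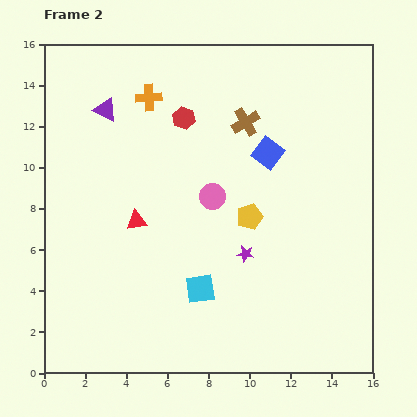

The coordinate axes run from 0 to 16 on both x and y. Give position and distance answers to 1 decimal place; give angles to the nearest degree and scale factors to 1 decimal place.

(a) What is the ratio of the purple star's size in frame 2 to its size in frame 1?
0.7×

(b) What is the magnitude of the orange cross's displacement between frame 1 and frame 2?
1.3

The orange cross moved from (4.0, 12.8) to (5.1, 13.4), a distance of √(1.1² + 0.6²) ≈ 1.3.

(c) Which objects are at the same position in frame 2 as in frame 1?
the red triangle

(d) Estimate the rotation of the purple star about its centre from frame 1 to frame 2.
17° clockwise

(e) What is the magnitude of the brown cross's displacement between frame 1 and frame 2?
1.8

The brown cross moved from (11.6, 11.8) to (9.8, 12.2), a distance of √(1.8² + 0.4²) ≈ 1.8.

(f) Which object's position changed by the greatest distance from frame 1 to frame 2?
the cyan square

(moved 6.3; next 5.7)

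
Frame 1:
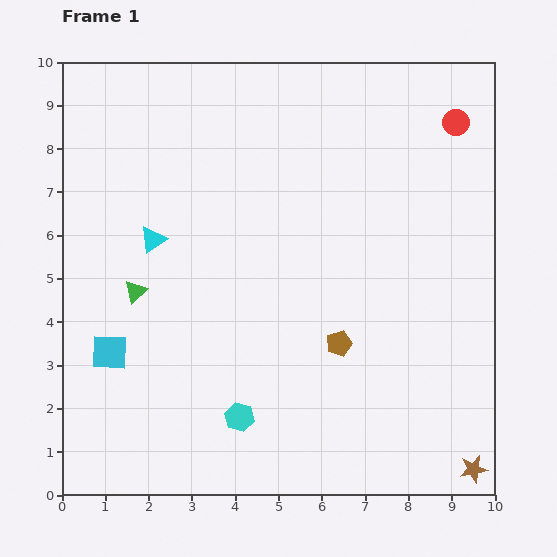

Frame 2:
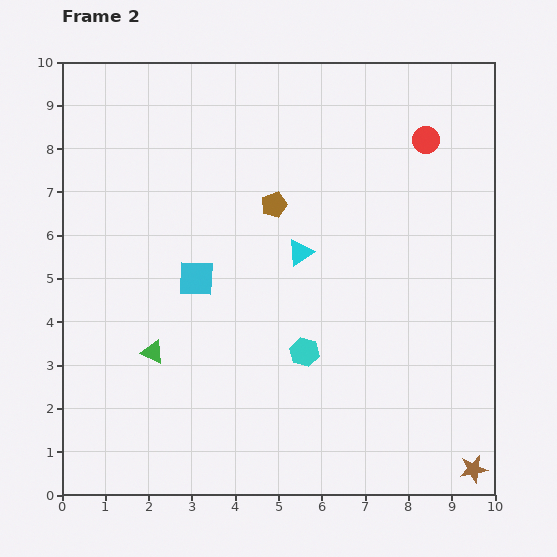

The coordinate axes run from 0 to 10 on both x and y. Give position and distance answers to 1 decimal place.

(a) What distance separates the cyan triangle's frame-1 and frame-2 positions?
3.4

The cyan triangle moved from (2.1, 5.9) to (5.5, 5.6), a distance of √(3.4² + 0.3²) ≈ 3.4.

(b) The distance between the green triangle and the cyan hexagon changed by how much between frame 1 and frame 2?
-0.3

Distance in frame 1: 3.8. Distance in frame 2: 3.5.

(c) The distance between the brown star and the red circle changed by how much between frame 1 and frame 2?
-0.3

Distance in frame 1: 8.0. Distance in frame 2: 7.7.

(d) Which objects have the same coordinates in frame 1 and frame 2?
the brown star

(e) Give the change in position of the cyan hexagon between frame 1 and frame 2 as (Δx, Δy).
(1.5, 1.5)

The cyan hexagon was at (4.1, 1.8) in frame 1 and (5.6, 3.3) in frame 2.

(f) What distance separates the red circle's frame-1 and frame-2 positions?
0.8

The red circle moved from (9.1, 8.6) to (8.4, 8.2), a distance of √(0.7² + 0.4²) ≈ 0.8.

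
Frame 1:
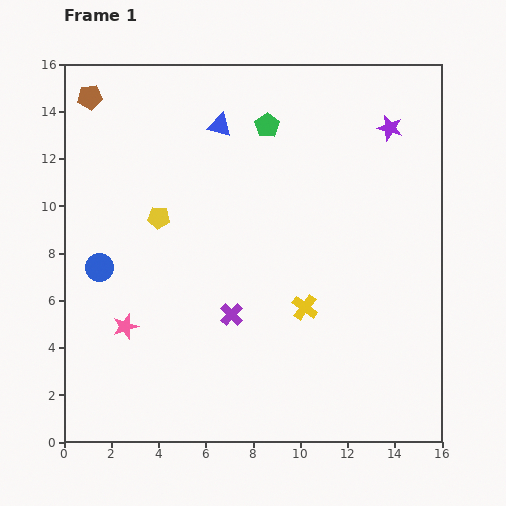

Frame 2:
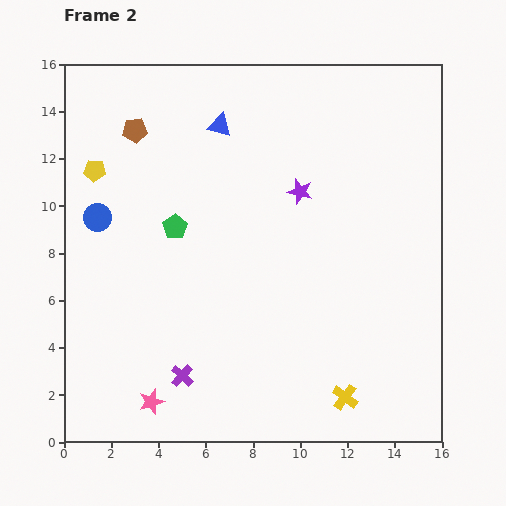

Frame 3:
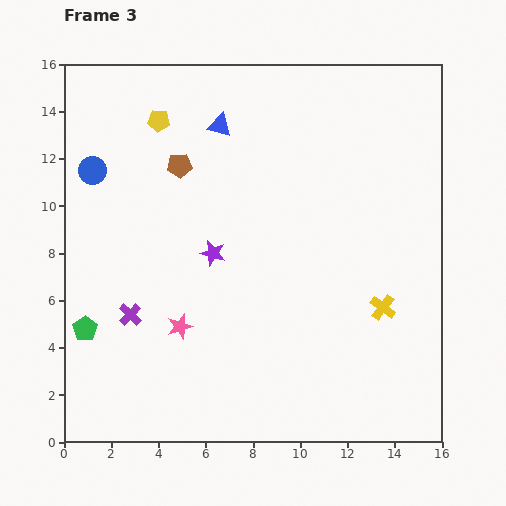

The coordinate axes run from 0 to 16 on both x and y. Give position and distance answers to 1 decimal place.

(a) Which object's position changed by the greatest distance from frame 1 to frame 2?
the green pentagon

(moved 5.8; next 4.7)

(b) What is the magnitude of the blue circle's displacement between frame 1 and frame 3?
4.1

The blue circle moved from (1.5, 7.4) to (1.2, 11.5), a distance of √(0.3² + 4.1²) ≈ 4.1.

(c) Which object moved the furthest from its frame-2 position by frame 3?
the green pentagon

(moved 5.7; next 4.5)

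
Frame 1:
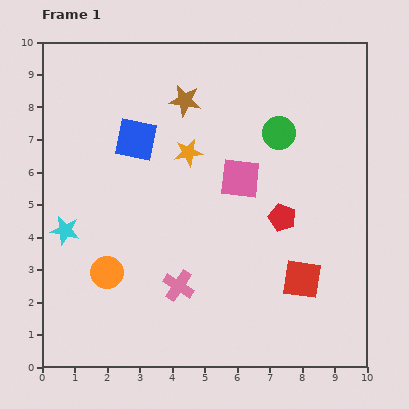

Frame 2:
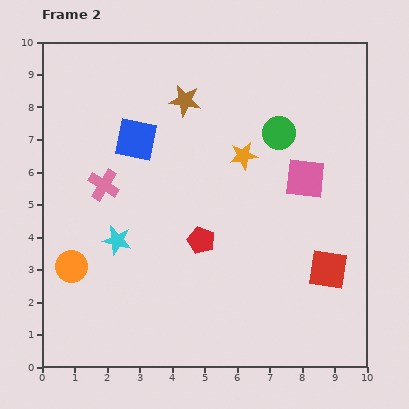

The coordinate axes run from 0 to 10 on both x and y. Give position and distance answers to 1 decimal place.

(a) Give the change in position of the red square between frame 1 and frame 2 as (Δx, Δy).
(0.8, 0.3)

The red square was at (8.0, 2.7) in frame 1 and (8.8, 3.0) in frame 2.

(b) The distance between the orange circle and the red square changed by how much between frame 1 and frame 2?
+1.9

Distance in frame 1: 6.0. Distance in frame 2: 7.9.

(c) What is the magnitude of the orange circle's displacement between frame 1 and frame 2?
1.1

The orange circle moved from (2.0, 2.9) to (0.9, 3.1), a distance of √(1.1² + 0.2²) ≈ 1.1.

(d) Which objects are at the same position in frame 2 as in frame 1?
the blue square, the brown star, the green circle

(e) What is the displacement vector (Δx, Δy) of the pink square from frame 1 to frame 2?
(2.0, 0.0)

The pink square was at (6.1, 5.8) in frame 1 and (8.1, 5.8) in frame 2.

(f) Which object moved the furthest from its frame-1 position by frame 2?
the pink cross

(moved 3.9; next 2.6)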